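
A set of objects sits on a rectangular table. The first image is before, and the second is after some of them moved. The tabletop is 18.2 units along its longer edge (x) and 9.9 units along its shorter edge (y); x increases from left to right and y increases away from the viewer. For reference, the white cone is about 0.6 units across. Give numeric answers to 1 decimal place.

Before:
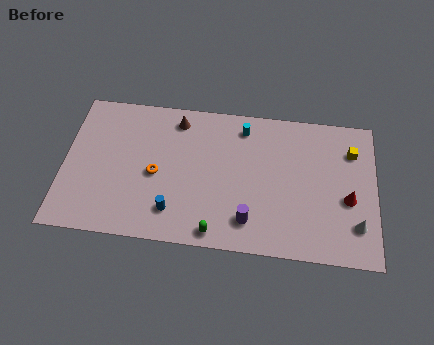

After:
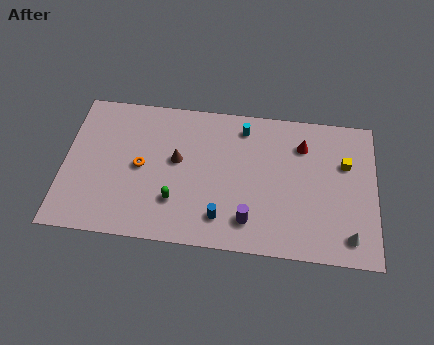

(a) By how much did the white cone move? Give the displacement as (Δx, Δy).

(-0.4, -0.8)

From the two frames, the white cone sits at roughly (17.1, 2.4) before and (16.7, 1.6) after.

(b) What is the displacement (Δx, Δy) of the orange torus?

(-0.9, 0.4)

The orange torus was at about (5.4, 4.5) and moved to about (4.5, 4.9).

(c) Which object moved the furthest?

the red cone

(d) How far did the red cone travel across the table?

4.3

The red cone was near (16.6, 4.1) before and (13.9, 7.5) after, so it travelled √(2.7² + 3.4²) ≈ 4.3 units.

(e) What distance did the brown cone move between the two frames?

2.8

From (6.5, 8.4) to (6.6, 5.6), the brown cone covered √(0.1² + 2.8²) ≈ 2.8 units.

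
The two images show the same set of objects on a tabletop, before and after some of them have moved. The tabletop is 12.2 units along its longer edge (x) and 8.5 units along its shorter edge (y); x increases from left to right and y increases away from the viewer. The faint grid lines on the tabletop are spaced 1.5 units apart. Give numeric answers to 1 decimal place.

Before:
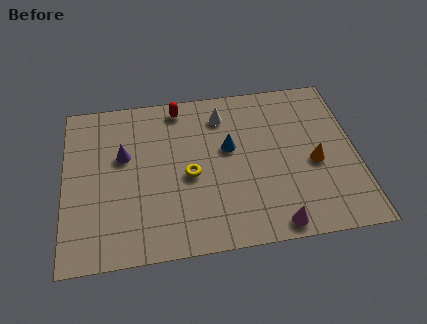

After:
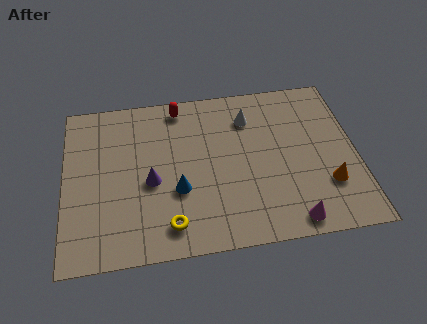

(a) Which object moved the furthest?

the blue cone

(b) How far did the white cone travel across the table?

1.1

From (6.7, 6.8) to (7.8, 6.5), the white cone covered √(1.1² + 0.3²) ≈ 1.1 units.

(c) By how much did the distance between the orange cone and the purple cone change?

-0.6

They were about 8.0 units apart before and 7.4 after — 0.6 units closer together.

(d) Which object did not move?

the red capsule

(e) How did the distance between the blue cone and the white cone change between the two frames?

+2.8

They were about 1.8 units apart before and 4.6 after — 2.8 units further apart.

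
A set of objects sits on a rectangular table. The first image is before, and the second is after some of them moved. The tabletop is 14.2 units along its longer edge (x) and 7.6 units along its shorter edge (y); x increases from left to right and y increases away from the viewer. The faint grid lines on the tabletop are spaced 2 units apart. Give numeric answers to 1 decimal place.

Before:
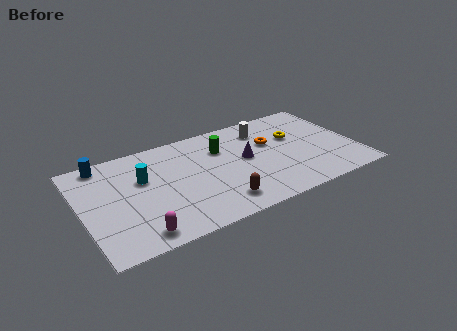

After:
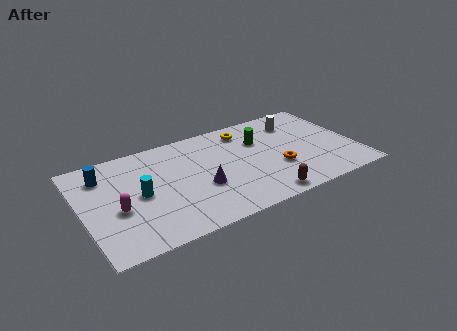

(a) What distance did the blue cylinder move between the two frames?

0.9

The blue cylinder was near (1.4, 6.8) before and (1.3, 5.9) after, so it travelled √(0.1² + 0.9²) ≈ 0.9 units.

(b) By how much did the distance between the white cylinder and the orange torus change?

+2.3

The distance was about 1.2 in the first image and 3.5 in the second, so they moved 2.3 units further apart.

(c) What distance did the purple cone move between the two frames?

2.8

The purple cone moved from about (8.5, 4.1) to (6.0, 2.9), a distance of √(2.5² + 1.2²) ≈ 2.8.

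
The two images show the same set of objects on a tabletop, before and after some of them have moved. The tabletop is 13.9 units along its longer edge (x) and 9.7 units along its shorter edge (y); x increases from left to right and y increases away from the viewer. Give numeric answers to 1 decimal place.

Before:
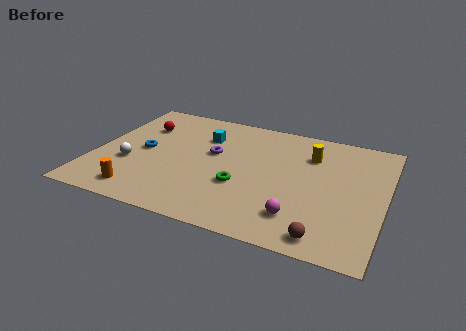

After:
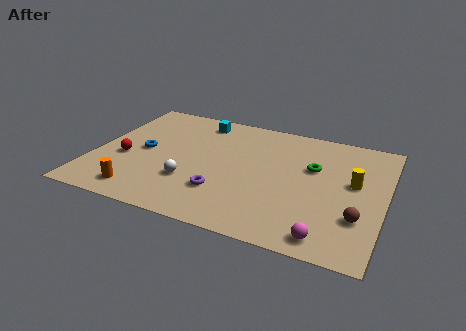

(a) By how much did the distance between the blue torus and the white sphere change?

+1.7

The distance was about 1.4 in the first image and 3.1 in the second, so they moved 1.7 units further apart.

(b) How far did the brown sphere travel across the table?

2.3

From (11.4, 1.1) to (12.8, 2.9), the brown sphere covered √(1.4² + 1.8²) ≈ 2.3 units.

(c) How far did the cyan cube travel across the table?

1.4

The cyan cube was near (5.0, 7.0) before and (4.6, 8.3) after, so it travelled √(0.4² + 1.3²) ≈ 1.4 units.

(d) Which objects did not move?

the blue torus and the orange cylinder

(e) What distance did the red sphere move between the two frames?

3.0

The red sphere was near (1.9, 6.9) before and (1.5, 3.9) after, so it travelled √(0.4² + 3.0²) ≈ 3.0 units.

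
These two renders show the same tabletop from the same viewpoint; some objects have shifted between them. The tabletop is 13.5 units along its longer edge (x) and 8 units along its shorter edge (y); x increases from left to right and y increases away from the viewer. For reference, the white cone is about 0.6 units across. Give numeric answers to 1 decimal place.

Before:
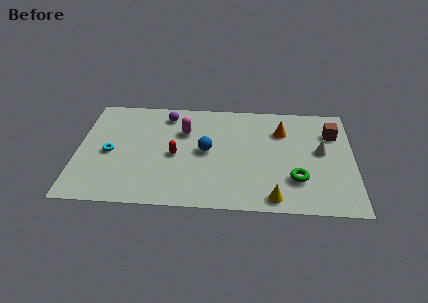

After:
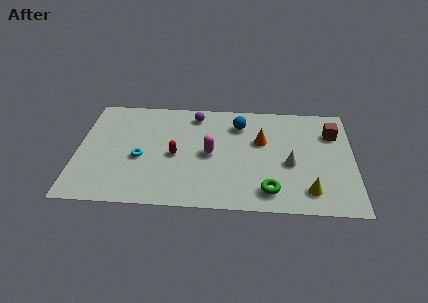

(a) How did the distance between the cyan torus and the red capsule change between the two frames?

-1.5

The distance was about 3.2 in the first image and 1.7 in the second, so they moved 1.5 units closer together.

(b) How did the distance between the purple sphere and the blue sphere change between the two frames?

-1.0

They were about 3.3 units apart before and 2.3 after — 1.0 units closer together.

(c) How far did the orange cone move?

1.3

The orange cone moved from about (10.0, 5.8) to (9.0, 5.0), a distance of √(1.0² + 0.8²) ≈ 1.3.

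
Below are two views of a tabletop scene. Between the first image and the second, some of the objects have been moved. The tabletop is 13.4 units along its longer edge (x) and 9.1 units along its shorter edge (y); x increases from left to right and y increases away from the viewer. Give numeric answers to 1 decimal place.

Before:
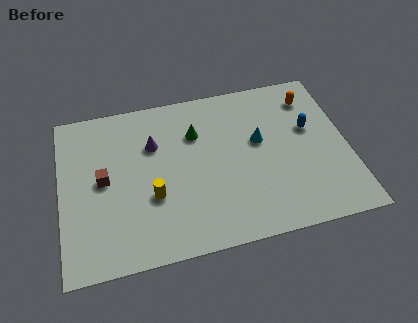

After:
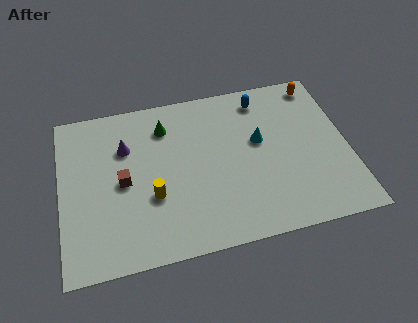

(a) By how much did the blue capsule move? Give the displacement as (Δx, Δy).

(-2.1, 2.2)

The blue capsule started near (11.7, 5.5) and ended near (9.6, 7.7).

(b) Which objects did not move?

the cyan cone and the yellow cylinder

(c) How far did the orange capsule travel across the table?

0.8

The orange capsule moved from about (11.9, 7.3) to (12.3, 8.0), a distance of √(0.4² + 0.7²) ≈ 0.8.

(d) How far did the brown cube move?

0.9

The brown cube moved from about (2.0, 4.7) to (2.9, 4.4), a distance of √(0.9² + 0.3²) ≈ 0.9.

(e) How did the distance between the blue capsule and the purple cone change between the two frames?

-0.7

They were about 7.3 units apart before and 6.6 after — 0.7 units closer together.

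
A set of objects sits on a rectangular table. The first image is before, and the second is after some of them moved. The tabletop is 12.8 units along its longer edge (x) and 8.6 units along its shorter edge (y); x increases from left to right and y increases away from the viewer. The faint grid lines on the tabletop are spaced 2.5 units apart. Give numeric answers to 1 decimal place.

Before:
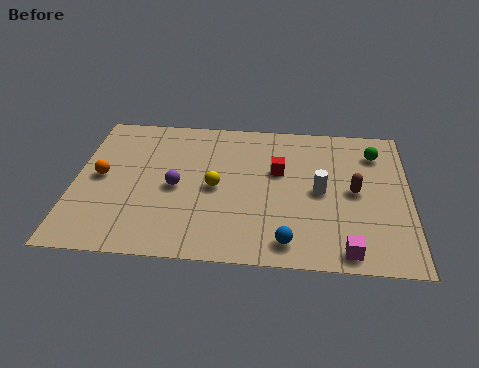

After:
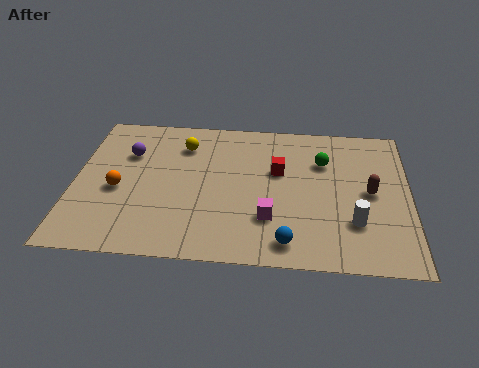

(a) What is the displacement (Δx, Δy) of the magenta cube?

(-2.9, 1.6)

From the two frames, the magenta cube sits at roughly (10.4, 0.9) before and (7.5, 2.5) after.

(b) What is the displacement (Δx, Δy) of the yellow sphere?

(-1.3, 2.5)

The yellow sphere was at about (5.4, 4.1) and moved to about (4.1, 6.6).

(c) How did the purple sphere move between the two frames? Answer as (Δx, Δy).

(-1.9, 1.9)

From the two frames, the purple sphere sits at roughly (3.9, 4.0) before and (2.0, 5.9) after.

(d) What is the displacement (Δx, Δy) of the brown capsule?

(0.6, 0.0)

From the two frames, the brown capsule sits at roughly (10.7, 4.3) before and (11.3, 4.3) after.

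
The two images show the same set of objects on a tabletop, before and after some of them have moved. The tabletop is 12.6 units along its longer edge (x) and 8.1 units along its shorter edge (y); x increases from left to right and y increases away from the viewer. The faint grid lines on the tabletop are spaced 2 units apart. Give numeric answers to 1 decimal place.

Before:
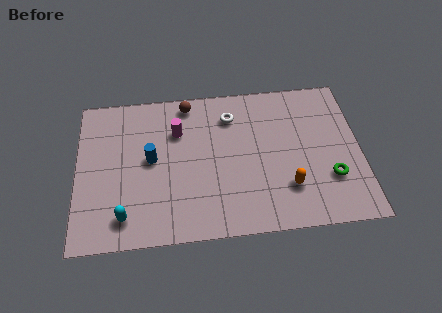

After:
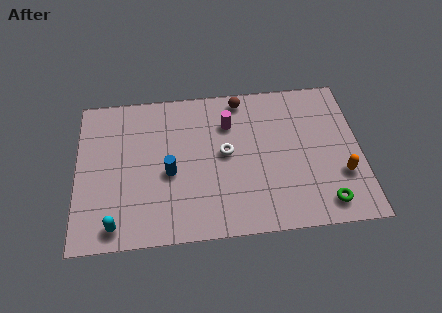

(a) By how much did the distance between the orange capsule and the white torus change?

+0.6

They were about 4.8 units apart before and 5.4 after — 0.6 units further apart.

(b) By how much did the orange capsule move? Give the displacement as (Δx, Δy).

(2.4, 0.4)

The orange capsule was at about (9.3, 2.2) and moved to about (11.7, 2.6).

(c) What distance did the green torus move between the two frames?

1.3

From (11.2, 2.5) to (10.9, 1.2), the green torus covered √(0.3² + 1.3²) ≈ 1.3 units.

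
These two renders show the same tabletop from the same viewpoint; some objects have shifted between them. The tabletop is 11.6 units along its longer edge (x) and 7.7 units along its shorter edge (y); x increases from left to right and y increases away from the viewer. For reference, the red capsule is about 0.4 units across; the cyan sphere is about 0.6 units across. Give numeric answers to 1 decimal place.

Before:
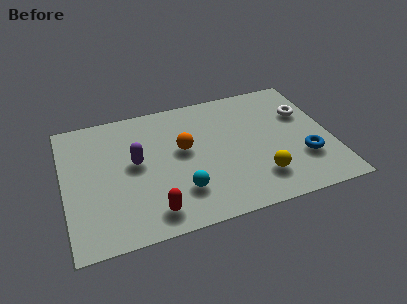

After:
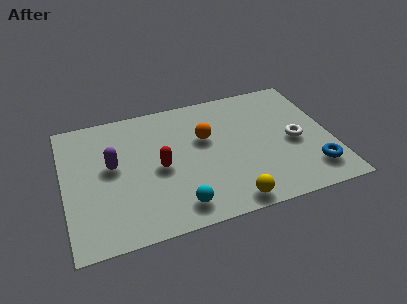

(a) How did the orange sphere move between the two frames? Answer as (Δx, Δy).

(1.0, 0.4)

From the two frames, the orange sphere sits at roughly (5.2, 4.4) before and (6.2, 4.8) after.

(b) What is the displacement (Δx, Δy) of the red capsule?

(0.5, 2.4)

From the two frames, the red capsule sits at roughly (3.6, 1.2) before and (4.1, 3.6) after.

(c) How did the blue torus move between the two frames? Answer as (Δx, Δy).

(0.3, -0.8)

The blue torus was at about (10.3, 2.4) and moved to about (10.6, 1.6).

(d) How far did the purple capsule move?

1.0

The purple capsule moved from about (3.1, 4.2) to (2.1, 4.3), a distance of √(1.0² + 0.1²) ≈ 1.0.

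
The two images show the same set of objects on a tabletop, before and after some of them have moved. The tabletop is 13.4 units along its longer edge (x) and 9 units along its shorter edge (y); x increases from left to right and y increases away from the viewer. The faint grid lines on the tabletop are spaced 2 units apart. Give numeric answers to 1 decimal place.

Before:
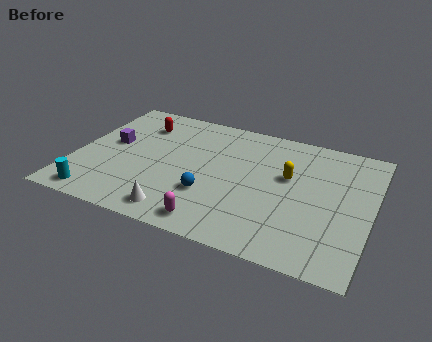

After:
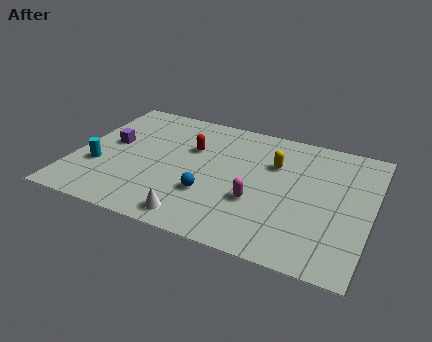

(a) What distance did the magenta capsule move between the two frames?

2.7

From (6.7, 1.1) to (8.4, 3.2), the magenta capsule covered √(1.7² + 2.1²) ≈ 2.7 units.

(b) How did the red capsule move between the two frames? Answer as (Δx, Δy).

(2.5, -1.0)

The red capsule started near (2.6, 6.9) and ended near (5.1, 5.9).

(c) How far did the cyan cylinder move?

2.1

The cyan cylinder moved from about (1.4, 1.0) to (1.2, 3.1), a distance of √(0.2² + 2.1²) ≈ 2.1.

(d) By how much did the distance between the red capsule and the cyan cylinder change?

-1.2

They were about 6.0 units apart before and 4.8 after — 1.2 units closer together.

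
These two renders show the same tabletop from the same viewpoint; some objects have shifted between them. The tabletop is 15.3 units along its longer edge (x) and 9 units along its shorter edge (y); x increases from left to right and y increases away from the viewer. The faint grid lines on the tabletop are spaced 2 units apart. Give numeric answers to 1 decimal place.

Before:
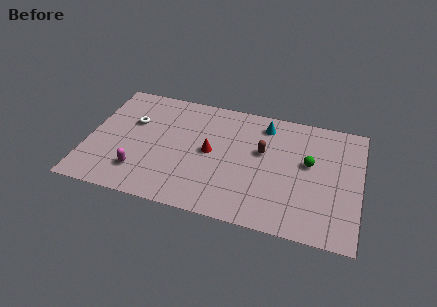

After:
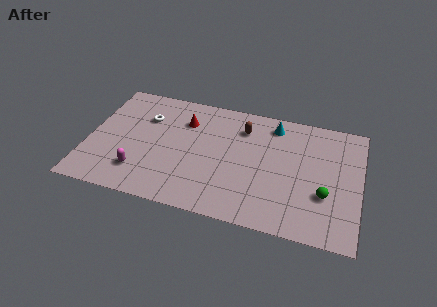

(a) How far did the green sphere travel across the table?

2.3

The green sphere was near (12.4, 5.2) before and (13.4, 3.1) after, so it travelled √(1.0² + 2.1²) ≈ 2.3 units.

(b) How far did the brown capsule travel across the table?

1.9

The brown capsule moved from about (9.8, 5.4) to (8.6, 6.9), a distance of √(1.2² + 1.5²) ≈ 1.9.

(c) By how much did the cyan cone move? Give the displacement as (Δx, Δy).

(0.5, 0.1)

The cyan cone started near (9.8, 7.5) and ended near (10.3, 7.6).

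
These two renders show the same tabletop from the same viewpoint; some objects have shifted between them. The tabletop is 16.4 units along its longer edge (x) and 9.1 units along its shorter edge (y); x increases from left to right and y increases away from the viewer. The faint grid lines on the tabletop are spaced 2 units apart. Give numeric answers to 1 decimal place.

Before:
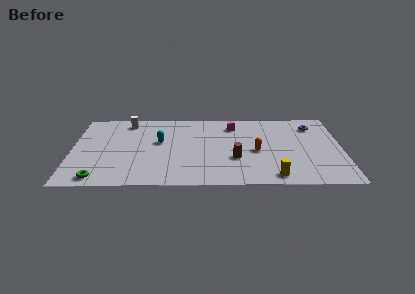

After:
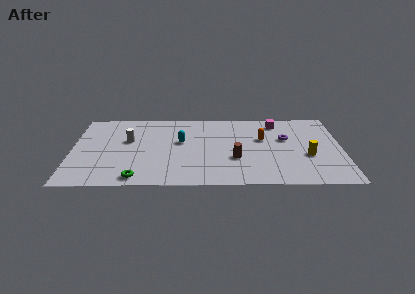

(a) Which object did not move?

the brown cylinder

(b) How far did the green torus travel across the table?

2.3

The green torus was near (1.7, 1.0) before and (4.0, 1.0) after, so it travelled √(2.3² + 0.0²) ≈ 2.3 units.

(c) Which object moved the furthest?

the yellow cylinder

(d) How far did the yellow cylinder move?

3.2

From (12.2, 1.1) to (14.3, 3.5), the yellow cylinder covered √(2.1² + 2.4²) ≈ 3.2 units.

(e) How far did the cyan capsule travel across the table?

1.3

The cyan capsule moved from about (5.3, 5.3) to (6.6, 5.3), a distance of √(1.3² + 0.0²) ≈ 1.3.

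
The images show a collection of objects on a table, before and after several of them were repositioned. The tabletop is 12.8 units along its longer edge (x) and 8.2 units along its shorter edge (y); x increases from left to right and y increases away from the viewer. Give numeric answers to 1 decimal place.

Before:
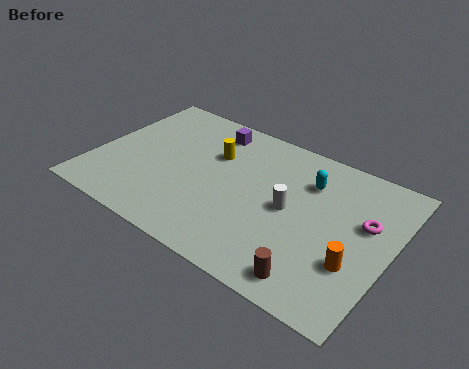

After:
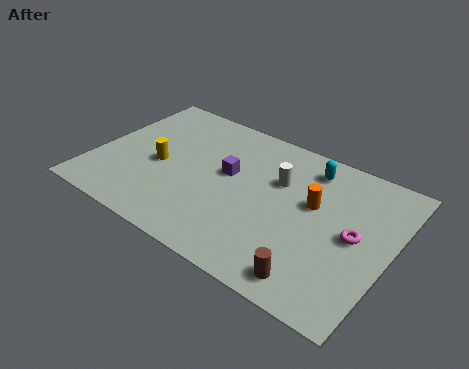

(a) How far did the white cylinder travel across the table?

1.5

The white cylinder was near (8.5, 4.1) before and (7.8, 5.4) after, so it travelled √(0.7² + 1.3²) ≈ 1.5 units.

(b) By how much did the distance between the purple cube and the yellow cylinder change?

+1.6

They were about 1.5 units apart before and 3.1 after — 1.6 units further apart.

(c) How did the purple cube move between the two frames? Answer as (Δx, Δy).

(1.2, -2.2)

The purple cube started near (4.5, 6.9) and ended near (5.7, 4.7).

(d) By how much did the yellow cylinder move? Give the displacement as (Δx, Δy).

(-2.1, -1.8)

From the two frames, the yellow cylinder sits at roughly (4.9, 5.5) before and (2.8, 3.7) after.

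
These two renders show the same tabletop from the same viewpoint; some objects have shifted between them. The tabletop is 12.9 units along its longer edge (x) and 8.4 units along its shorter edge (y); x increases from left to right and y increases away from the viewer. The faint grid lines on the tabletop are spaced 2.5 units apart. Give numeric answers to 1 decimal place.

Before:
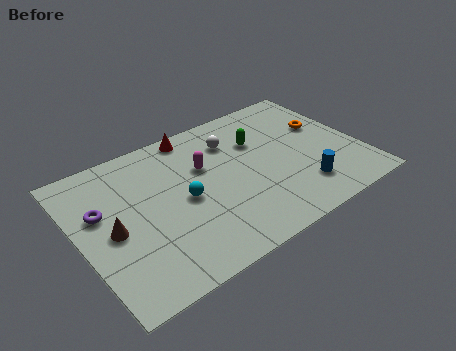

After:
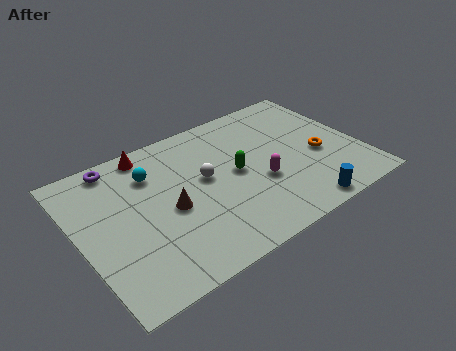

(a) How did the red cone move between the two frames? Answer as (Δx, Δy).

(-2.1, -0.1)

From the two frames, the red cone sits at roughly (5.8, 7.6) before and (3.7, 7.5) after.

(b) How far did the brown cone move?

2.6

The brown cone was near (1.4, 3.9) before and (4.0, 3.8) after, so it travelled √(2.6² + 0.1²) ≈ 2.6 units.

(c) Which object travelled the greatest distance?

the magenta capsule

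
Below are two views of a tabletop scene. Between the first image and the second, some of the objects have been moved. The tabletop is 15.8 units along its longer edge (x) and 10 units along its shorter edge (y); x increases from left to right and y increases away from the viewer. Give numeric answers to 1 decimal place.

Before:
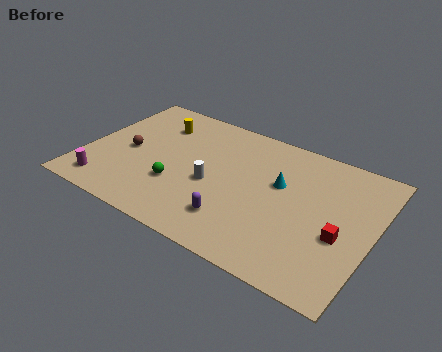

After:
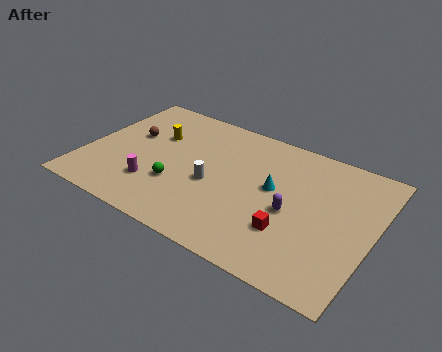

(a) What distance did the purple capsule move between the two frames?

3.5

The purple capsule moved from about (8.7, 2.3) to (11.5, 4.4), a distance of √(2.8² + 2.1²) ≈ 3.5.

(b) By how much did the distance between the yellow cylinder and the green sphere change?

-0.9

They were about 4.7 units apart before and 3.8 after — 0.9 units closer together.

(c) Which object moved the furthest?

the purple capsule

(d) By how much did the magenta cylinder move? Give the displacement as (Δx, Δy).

(2.5, 1.2)

The magenta cylinder started near (1.6, 1.5) and ended near (4.1, 2.7).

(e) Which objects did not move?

the green sphere and the white cylinder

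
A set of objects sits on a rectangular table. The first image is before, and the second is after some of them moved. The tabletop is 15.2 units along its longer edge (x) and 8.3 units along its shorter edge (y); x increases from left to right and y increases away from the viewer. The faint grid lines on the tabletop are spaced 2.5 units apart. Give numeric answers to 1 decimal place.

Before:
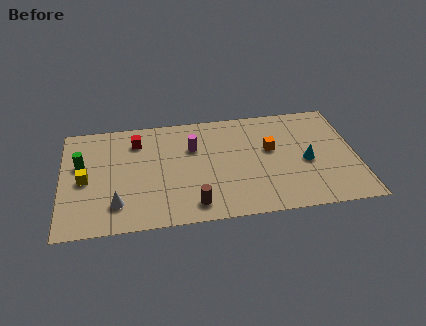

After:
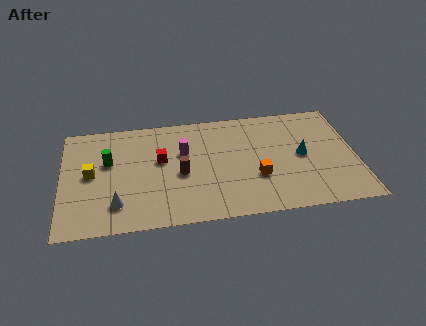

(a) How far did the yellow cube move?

0.5

The yellow cube was near (1.2, 3.9) before and (1.5, 4.3) after, so it travelled √(0.3² + 0.4²) ≈ 0.5 units.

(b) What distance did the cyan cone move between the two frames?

0.5

From (12.6, 3.7) to (12.4, 4.2), the cyan cone covered √(0.2² + 0.5²) ≈ 0.5 units.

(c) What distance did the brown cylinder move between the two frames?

2.5

The brown cylinder was near (6.7, 1.3) before and (6.1, 3.7) after, so it travelled √(0.6² + 2.4²) ≈ 2.5 units.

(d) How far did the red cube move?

2.0

From (3.9, 6.5) to (5.1, 4.9), the red cube covered √(1.2² + 1.6²) ≈ 2.0 units.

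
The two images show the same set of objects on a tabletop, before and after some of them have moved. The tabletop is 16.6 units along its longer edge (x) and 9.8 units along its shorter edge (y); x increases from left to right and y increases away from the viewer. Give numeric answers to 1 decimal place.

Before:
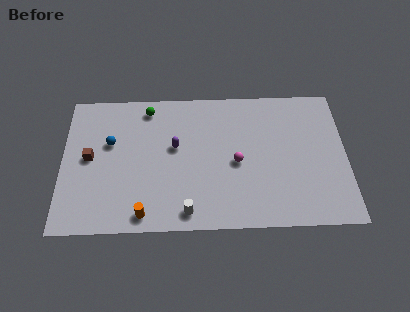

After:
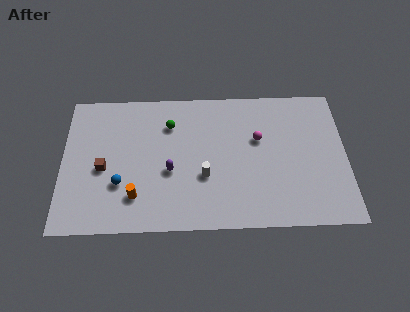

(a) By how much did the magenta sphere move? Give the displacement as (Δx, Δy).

(1.3, 1.6)

The magenta sphere was at about (10.2, 4.5) and moved to about (11.5, 6.1).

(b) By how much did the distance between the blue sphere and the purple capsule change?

-0.8

The distance was about 3.8 in the first image and 3.0 in the second, so they moved 0.8 units closer together.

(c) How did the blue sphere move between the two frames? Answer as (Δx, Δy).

(0.6, -2.9)

The blue sphere was at about (2.8, 6.1) and moved to about (3.4, 3.2).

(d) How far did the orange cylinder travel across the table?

1.3

The orange cylinder was near (4.8, 1.1) before and (4.3, 2.3) after, so it travelled √(0.5² + 1.2²) ≈ 1.3 units.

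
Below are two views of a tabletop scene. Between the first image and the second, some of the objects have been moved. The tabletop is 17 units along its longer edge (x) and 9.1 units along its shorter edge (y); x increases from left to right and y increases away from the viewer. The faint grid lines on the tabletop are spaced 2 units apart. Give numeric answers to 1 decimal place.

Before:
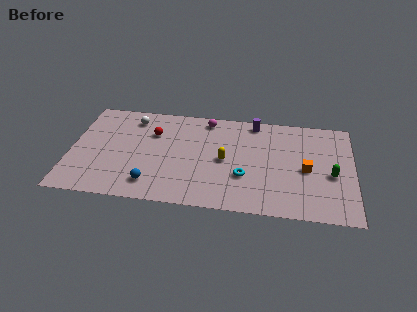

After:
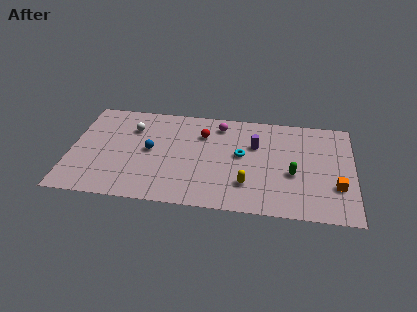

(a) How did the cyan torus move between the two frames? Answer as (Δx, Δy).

(-0.2, 1.9)

From the two frames, the cyan torus sits at roughly (10.5, 3.1) before and (10.3, 5.0) after.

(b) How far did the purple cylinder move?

2.1

The purple cylinder was near (11.0, 8.1) before and (11.1, 6.0) after, so it travelled √(0.1² + 2.1²) ≈ 2.1 units.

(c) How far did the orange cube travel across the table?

2.2

The orange cube was near (14.2, 4.2) before and (16.0, 2.9) after, so it travelled √(1.8² + 1.3²) ≈ 2.2 units.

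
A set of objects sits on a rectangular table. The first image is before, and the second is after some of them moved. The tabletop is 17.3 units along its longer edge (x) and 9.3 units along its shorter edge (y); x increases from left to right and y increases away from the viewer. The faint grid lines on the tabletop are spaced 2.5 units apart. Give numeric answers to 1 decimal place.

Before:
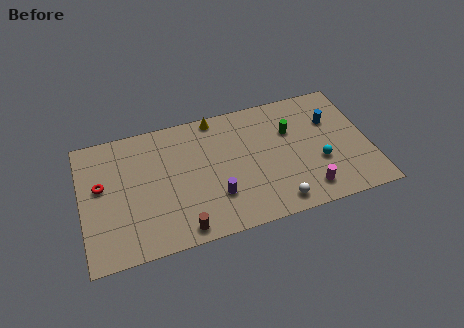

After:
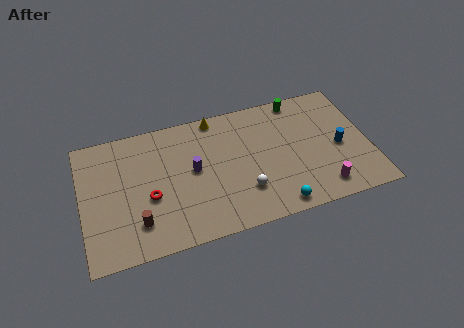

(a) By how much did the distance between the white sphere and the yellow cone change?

-1.9

Before: roughly 7.9 units apart; after: 6.0. That's 1.9 units closer together.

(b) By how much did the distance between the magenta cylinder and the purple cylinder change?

+2.8

Before: roughly 5.5 units apart; after: 8.3. That's 2.8 units further apart.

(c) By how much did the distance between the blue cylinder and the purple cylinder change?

+0.7

Before: roughly 8.1 units apart; after: 8.8. That's 0.7 units further apart.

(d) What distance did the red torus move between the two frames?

3.2

The red torus was near (1.2, 5.4) before and (4.0, 3.8) after, so it travelled √(2.8² + 1.6²) ≈ 3.2 units.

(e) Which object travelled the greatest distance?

the cyan sphere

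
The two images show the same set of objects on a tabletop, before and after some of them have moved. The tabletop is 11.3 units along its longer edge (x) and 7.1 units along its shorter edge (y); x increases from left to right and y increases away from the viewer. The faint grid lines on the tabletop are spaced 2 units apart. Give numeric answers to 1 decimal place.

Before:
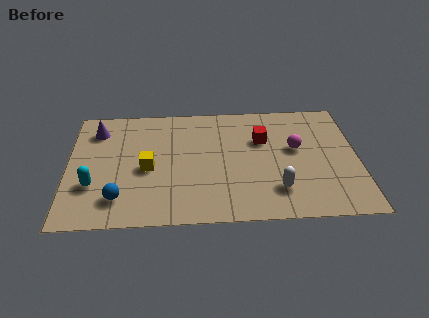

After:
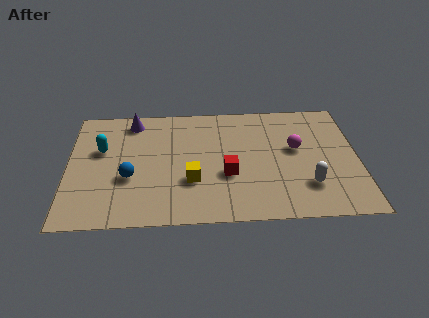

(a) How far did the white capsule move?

1.2

The white capsule was near (8.1, 1.7) before and (9.3, 1.9) after, so it travelled √(1.2² + 0.2²) ≈ 1.2 units.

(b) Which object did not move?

the magenta sphere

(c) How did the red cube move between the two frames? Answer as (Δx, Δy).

(-1.4, -2.0)

The red cube started near (7.6, 4.7) and ended near (6.2, 2.7).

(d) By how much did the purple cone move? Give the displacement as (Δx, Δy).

(1.4, 0.5)

The purple cone was at about (1.1, 5.6) and moved to about (2.5, 6.1).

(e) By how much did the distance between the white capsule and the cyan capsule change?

+1.3

They were about 7.1 units apart before and 8.4 after — 1.3 units further apart.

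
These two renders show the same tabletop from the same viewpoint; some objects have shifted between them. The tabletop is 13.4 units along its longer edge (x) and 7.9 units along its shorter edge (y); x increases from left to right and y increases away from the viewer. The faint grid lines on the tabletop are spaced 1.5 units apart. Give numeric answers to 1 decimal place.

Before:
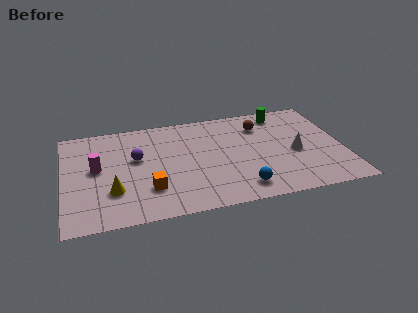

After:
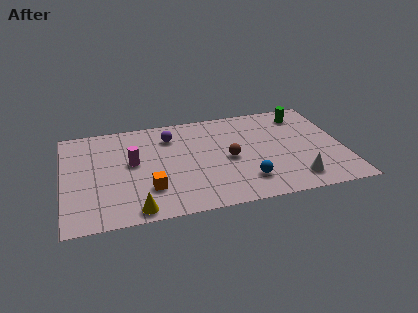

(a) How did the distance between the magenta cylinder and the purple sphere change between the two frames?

+0.6

The distance was about 1.9 in the first image and 2.5 in the second, so they moved 0.6 units further apart.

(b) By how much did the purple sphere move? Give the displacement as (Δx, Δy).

(1.7, 1.4)

The purple sphere started near (3.5, 4.7) and ended near (5.2, 6.1).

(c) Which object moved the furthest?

the brown sphere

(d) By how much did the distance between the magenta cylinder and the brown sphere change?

-3.5

The distance was about 8.2 in the first image and 4.7 in the second, so they moved 3.5 units closer together.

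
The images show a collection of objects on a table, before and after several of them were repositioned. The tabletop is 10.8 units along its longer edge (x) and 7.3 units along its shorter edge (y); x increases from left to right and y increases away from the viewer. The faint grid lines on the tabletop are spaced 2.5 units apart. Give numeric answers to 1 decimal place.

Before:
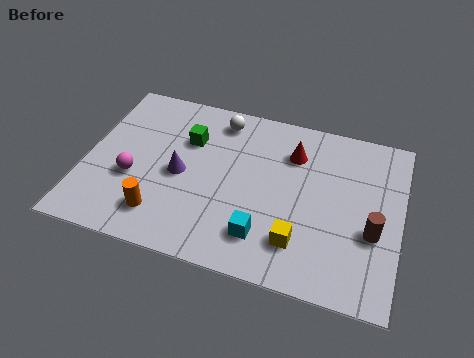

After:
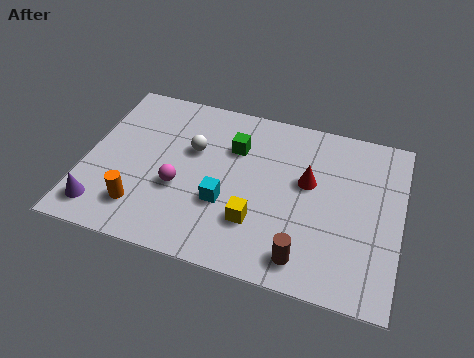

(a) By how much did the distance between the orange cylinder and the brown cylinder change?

-1.6

They were about 7.2 units apart before and 5.6 after — 1.6 units closer together.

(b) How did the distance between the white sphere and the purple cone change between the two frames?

+1.4

The distance was about 3.0 in the first image and 4.4 in the second, so they moved 1.4 units further apart.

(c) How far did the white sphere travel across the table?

1.8

From (4.4, 6.2) to (3.6, 4.6), the white sphere covered √(0.8² + 1.6²) ≈ 1.8 units.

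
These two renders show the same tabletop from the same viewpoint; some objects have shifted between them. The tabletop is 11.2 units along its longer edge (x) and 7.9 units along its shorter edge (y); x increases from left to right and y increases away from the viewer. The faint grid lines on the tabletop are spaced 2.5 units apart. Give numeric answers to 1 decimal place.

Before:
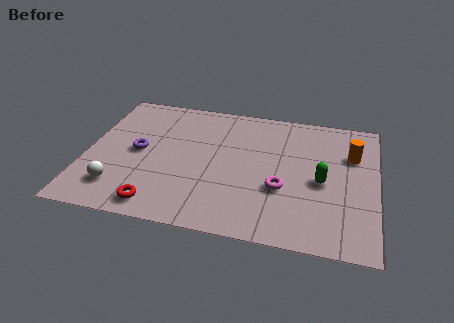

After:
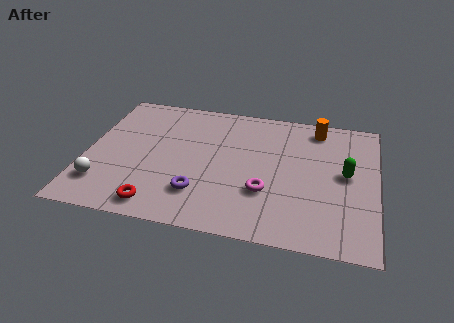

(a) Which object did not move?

the red torus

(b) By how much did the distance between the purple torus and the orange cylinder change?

-1.9

Before: roughly 8.3 units apart; after: 6.4. That's 1.9 units closer together.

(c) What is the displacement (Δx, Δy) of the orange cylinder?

(-1.4, 1.4)

From the two frames, the orange cylinder sits at roughly (10.2, 5.4) before and (8.8, 6.8) after.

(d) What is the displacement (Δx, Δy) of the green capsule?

(0.9, 0.6)

From the two frames, the green capsule sits at roughly (9.1, 3.6) before and (10.0, 4.2) after.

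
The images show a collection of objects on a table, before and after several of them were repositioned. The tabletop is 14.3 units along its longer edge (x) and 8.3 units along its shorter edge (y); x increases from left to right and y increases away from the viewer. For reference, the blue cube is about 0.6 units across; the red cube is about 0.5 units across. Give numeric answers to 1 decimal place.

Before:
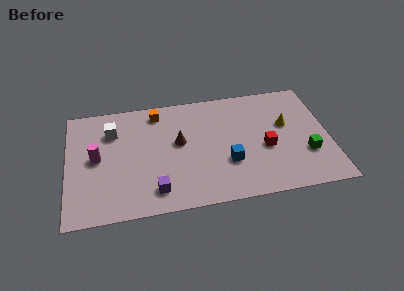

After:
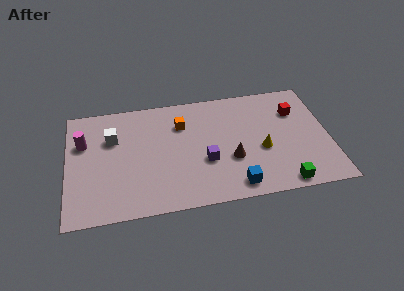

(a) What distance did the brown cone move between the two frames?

3.3

The brown cone was near (6.1, 4.7) before and (8.9, 3.0) after, so it travelled √(2.8² + 1.7²) ≈ 3.3 units.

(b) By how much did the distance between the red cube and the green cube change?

+2.9

They were about 2.3 units apart before and 5.2 after — 2.9 units further apart.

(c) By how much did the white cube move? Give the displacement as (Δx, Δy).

(0.0, -0.5)

From the two frames, the white cube sits at roughly (2.5, 6.1) before and (2.5, 5.6) after.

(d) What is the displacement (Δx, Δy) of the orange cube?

(1.3, -1.1)

The orange cube was at about (5.0, 7.1) and moved to about (6.3, 6.0).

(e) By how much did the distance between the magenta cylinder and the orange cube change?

+1.0

The distance was about 4.4 in the first image and 5.4 in the second, so they moved 1.0 units further apart.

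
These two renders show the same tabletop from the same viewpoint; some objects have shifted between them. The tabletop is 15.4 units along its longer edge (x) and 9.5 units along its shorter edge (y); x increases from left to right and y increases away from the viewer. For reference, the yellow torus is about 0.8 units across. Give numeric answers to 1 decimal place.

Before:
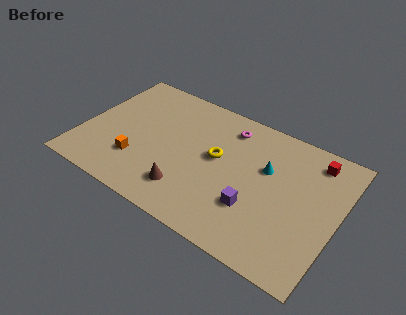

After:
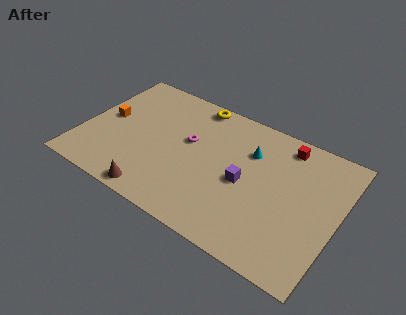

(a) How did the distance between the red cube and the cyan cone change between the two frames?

-0.9

They were about 3.3 units apart before and 2.4 after — 0.9 units closer together.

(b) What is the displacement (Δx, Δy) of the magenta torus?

(-2.1, -2.2)

The magenta torus started near (8.4, 7.8) and ended near (6.3, 5.6).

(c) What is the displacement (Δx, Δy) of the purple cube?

(-0.8, 1.4)

The purple cube was at about (10.7, 3.0) and moved to about (9.9, 4.4).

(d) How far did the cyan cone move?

1.3

From (11.0, 6.0) to (9.9, 6.7), the cyan cone covered √(1.1² + 0.7²) ≈ 1.3 units.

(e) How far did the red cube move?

1.8

From (13.6, 8.0) to (11.8, 8.2), the red cube covered √(1.8² + 0.2²) ≈ 1.8 units.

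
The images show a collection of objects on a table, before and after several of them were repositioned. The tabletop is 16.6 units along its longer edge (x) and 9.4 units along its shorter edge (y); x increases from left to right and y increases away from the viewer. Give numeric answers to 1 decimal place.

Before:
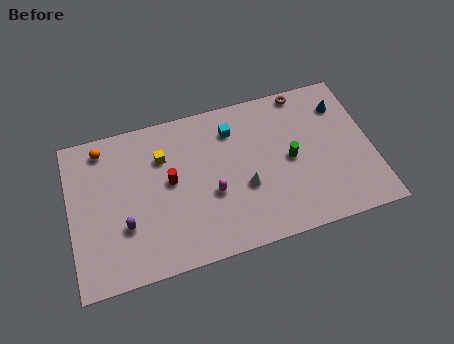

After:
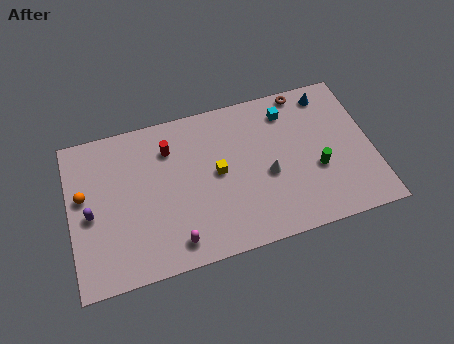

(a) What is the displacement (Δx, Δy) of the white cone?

(1.3, 0.4)

The white cone started near (9.5, 3.6) and ended near (10.8, 4.0).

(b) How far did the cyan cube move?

3.1

From (9.1, 7.3) to (12.2, 7.6), the cyan cube covered √(3.1² + 0.3²) ≈ 3.1 units.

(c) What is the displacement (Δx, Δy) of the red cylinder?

(0.1, 2.0)

From the two frames, the red cylinder sits at roughly (5.5, 5.1) before and (5.6, 7.1) after.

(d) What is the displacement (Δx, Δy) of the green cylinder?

(1.4, -1.0)

The green cylinder was at about (12.1, 4.6) and moved to about (13.5, 3.6).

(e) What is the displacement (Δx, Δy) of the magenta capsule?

(-2.2, -2.3)

The magenta capsule was at about (7.7, 3.7) and moved to about (5.5, 1.4).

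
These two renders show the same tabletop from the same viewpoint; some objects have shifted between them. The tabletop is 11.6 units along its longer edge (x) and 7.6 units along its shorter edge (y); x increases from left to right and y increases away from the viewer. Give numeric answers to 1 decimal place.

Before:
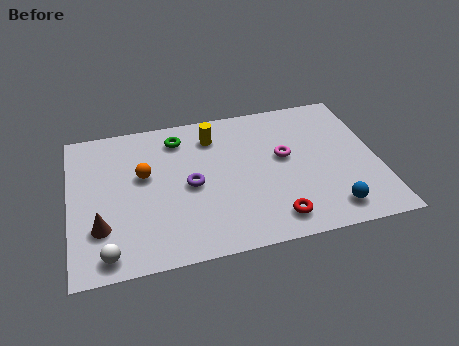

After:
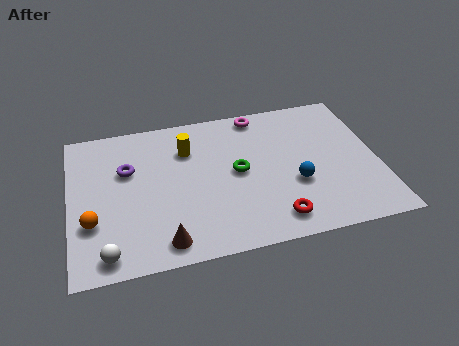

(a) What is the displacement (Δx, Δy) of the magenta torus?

(-0.8, 2.5)

The magenta torus was at about (8.1, 4.3) and moved to about (7.3, 6.8).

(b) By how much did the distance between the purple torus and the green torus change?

+1.6

Before: roughly 2.6 units apart; after: 4.2. That's 1.6 units further apart.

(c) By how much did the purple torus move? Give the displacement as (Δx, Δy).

(-2.3, 1.3)

The purple torus started near (4.5, 3.6) and ended near (2.2, 4.9).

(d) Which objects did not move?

the red torus and the white sphere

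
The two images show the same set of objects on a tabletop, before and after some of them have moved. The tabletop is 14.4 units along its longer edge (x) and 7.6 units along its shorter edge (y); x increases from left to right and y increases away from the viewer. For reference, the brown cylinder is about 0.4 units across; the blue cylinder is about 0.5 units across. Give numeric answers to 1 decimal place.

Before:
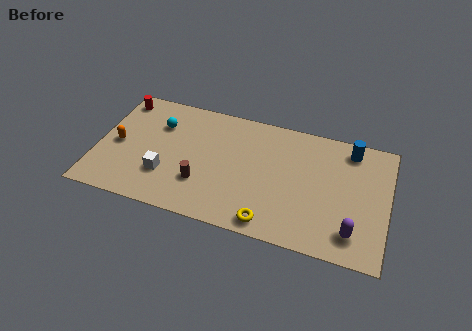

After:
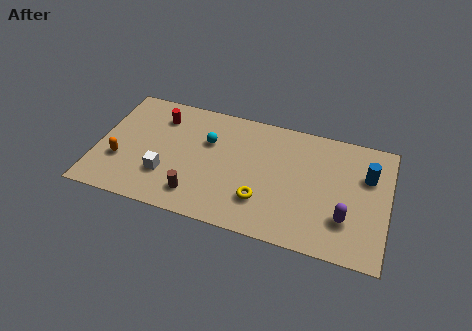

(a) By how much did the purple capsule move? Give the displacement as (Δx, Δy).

(-0.4, 0.7)

From the two frames, the purple capsule sits at roughly (12.8, 1.5) before and (12.4, 2.2) after.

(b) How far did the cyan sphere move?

2.5

From (2.9, 5.4) to (5.4, 5.0), the cyan sphere covered √(2.5² + 0.4²) ≈ 2.5 units.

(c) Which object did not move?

the white cube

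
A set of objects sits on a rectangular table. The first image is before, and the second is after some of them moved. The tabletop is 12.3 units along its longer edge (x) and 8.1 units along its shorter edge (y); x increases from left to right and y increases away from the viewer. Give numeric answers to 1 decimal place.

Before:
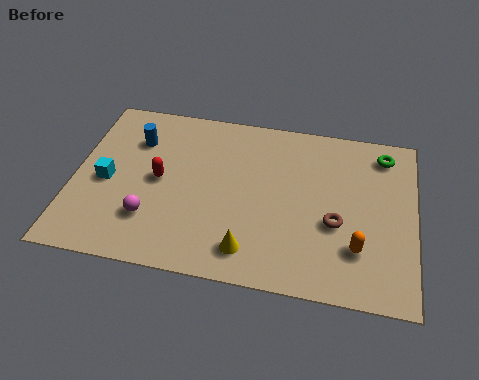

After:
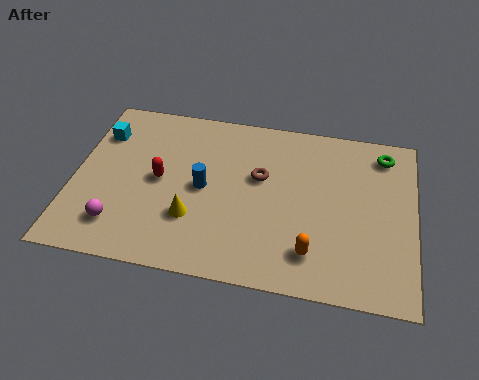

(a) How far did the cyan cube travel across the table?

2.3

From (1.2, 3.7) to (0.8, 6.0), the cyan cube covered √(0.4² + 2.3²) ≈ 2.3 units.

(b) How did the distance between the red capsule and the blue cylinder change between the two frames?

-0.5

The distance was about 2.1 in the first image and 1.6 in the second, so they moved 0.5 units closer together.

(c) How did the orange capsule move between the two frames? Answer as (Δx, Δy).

(-1.6, -0.5)

The orange capsule was at about (10.3, 2.2) and moved to about (8.7, 1.7).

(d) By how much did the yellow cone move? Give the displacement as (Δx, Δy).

(-2.1, 1.1)

From the two frames, the yellow cone sits at roughly (6.5, 1.4) before and (4.4, 2.5) after.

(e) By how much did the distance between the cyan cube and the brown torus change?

-2.3

Before: roughly 8.3 units apart; after: 6.0. That's 2.3 units closer together.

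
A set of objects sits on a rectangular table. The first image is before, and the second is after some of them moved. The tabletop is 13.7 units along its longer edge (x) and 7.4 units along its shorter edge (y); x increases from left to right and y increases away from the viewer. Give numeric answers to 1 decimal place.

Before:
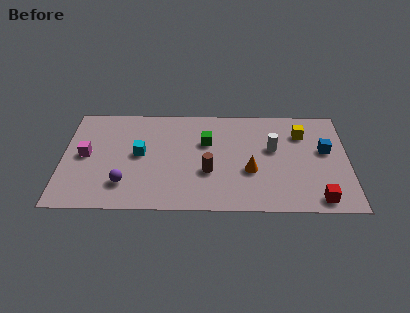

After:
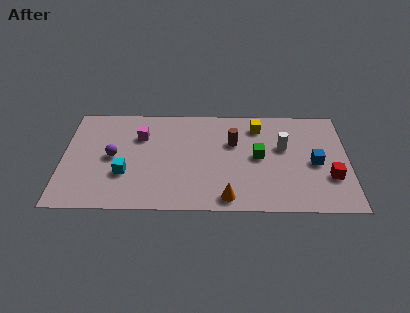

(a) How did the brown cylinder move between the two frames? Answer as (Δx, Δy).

(1.2, 2.1)

The brown cylinder was at about (7.0, 2.7) and moved to about (8.2, 4.8).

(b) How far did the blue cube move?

1.0

The blue cube was near (12.6, 4.3) before and (12.1, 3.4) after, so it travelled √(0.5² + 0.9²) ≈ 1.0 units.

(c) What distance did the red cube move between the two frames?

1.6

From (12.2, 0.9) to (12.8, 2.4), the red cube covered √(0.6² + 1.5²) ≈ 1.6 units.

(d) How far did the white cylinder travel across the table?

0.5

The white cylinder moved from about (10.1, 4.4) to (10.6, 4.5), a distance of √(0.5² + 0.1²) ≈ 0.5.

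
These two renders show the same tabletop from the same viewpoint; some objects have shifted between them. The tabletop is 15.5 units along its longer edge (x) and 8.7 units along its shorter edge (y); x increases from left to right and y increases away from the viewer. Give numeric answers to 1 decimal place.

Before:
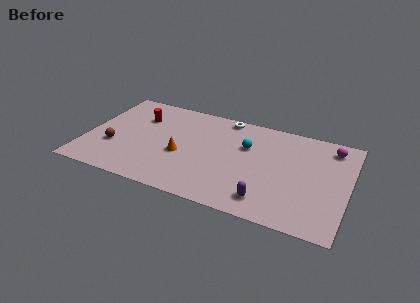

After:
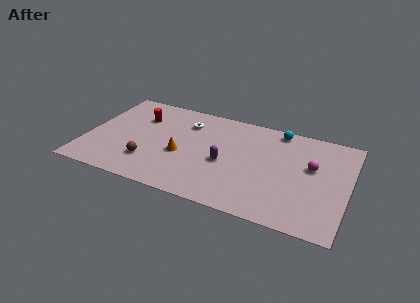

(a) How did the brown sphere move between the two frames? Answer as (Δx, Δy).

(2.2, -0.7)

From the two frames, the brown sphere sits at roughly (1.7, 3.0) before and (3.9, 2.3) after.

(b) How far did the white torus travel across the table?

2.6

The white torus was near (7.9, 7.9) before and (5.7, 6.6) after, so it travelled √(2.2² + 1.3²) ≈ 2.6 units.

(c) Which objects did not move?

the orange cone and the red cylinder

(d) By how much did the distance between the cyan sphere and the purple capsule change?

+0.4

The distance was about 4.5 in the first image and 4.9 in the second, so they moved 0.4 units further apart.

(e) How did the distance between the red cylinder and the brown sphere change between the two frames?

+0.6

Before: roughly 3.4 units apart; after: 4.0. That's 0.6 units further apart.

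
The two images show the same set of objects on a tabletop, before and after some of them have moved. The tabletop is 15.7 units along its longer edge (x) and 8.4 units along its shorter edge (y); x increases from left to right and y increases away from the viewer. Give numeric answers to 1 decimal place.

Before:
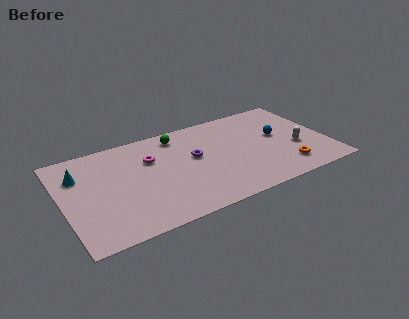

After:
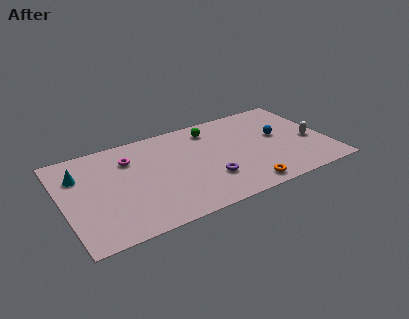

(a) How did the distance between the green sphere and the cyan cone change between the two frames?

+2.0

They were about 6.1 units apart before and 8.1 after — 2.0 units further apart.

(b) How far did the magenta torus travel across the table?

1.3

The magenta torus moved from about (5.3, 5.7) to (4.1, 6.2), a distance of √(1.2² + 0.5²) ≈ 1.3.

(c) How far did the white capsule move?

0.9

The white capsule was near (13.8, 3.2) before and (14.7, 3.5) after, so it travelled √(0.9² + 0.3²) ≈ 0.9 units.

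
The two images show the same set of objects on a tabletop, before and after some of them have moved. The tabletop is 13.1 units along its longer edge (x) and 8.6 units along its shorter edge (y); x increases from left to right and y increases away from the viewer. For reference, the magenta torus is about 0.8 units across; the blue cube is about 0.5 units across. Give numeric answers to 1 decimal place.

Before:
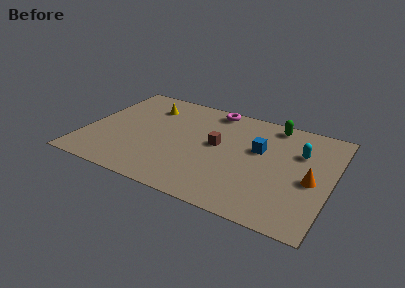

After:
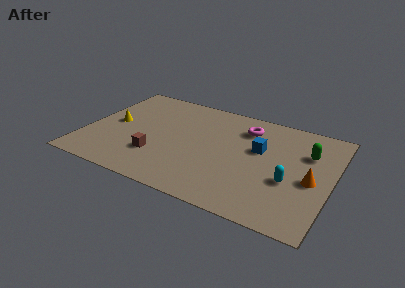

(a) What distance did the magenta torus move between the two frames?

2.1

The magenta torus moved from about (6.4, 7.7) to (8.3, 6.7), a distance of √(1.9² + 1.0²) ≈ 2.1.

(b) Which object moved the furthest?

the brown cube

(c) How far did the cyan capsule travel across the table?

2.5

From (11.3, 5.8) to (11.0, 3.3), the cyan capsule covered √(0.3² + 2.5²) ≈ 2.5 units.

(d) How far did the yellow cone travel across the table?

2.7

The yellow cone was near (3.0, 6.6) before and (1.4, 4.4) after, so it travelled √(1.6² + 2.2²) ≈ 2.7 units.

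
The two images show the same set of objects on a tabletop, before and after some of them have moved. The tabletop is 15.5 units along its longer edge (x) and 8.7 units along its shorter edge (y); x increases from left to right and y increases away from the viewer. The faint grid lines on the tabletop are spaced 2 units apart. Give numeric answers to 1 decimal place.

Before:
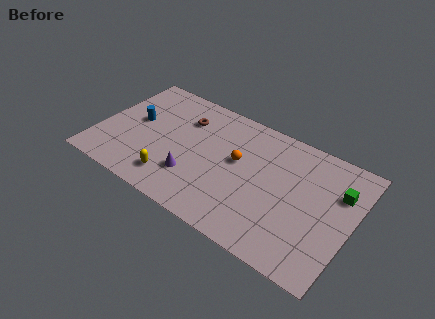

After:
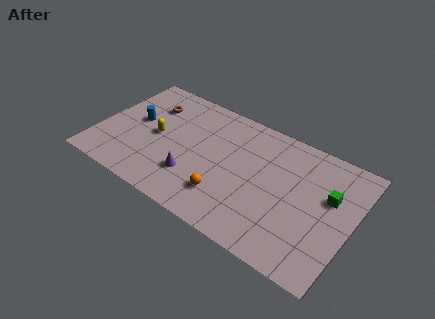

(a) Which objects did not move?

the blue cylinder and the purple cone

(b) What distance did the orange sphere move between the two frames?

2.8

From (8.5, 5.0) to (8.2, 2.2), the orange sphere covered √(0.3² + 2.8²) ≈ 2.8 units.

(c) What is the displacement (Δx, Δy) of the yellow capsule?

(-1.5, 2.6)

The yellow capsule was at about (5.0, 1.7) and moved to about (3.5, 4.3).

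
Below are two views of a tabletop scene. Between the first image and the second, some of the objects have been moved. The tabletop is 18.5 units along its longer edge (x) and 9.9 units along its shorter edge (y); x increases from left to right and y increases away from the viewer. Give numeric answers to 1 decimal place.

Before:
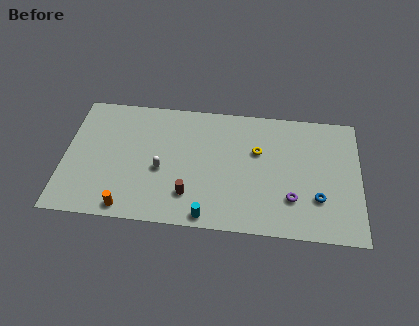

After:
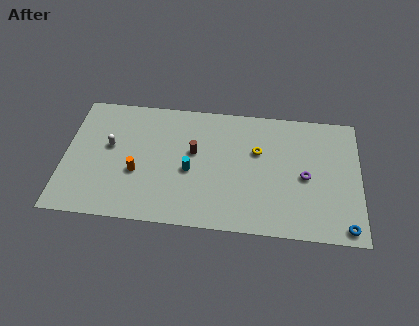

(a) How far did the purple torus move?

2.0

The purple torus was near (14.3, 2.8) before and (15.1, 4.6) after, so it travelled √(0.8² + 1.8²) ≈ 2.0 units.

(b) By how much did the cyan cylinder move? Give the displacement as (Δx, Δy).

(-1.2, 3.4)

From the two frames, the cyan cylinder sits at roughly (9.1, 0.9) before and (7.9, 4.3) after.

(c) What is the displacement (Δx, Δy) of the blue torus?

(1.7, -2.0)

The blue torus was at about (15.9, 3.0) and moved to about (17.6, 1.0).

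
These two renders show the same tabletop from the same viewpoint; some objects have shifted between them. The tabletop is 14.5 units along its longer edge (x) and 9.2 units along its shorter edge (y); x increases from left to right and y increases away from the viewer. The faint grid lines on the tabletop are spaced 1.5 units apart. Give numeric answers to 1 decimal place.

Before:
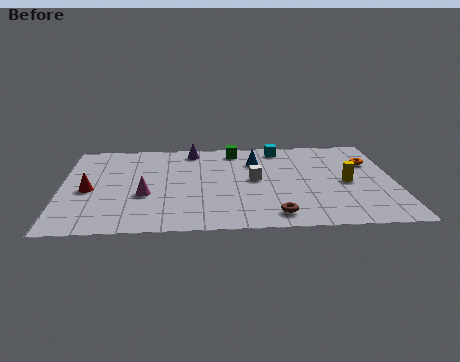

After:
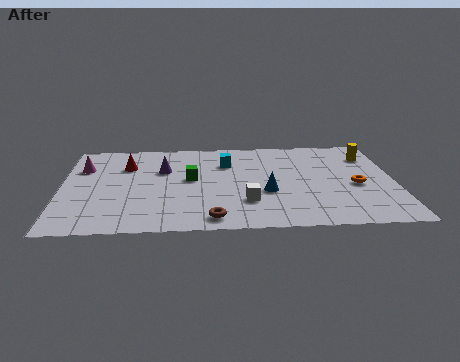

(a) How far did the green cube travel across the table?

3.5

From (7.6, 7.9) to (5.6, 5.0), the green cube covered √(2.0² + 2.9²) ≈ 3.5 units.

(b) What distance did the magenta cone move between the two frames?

4.0

The magenta cone moved from about (3.6, 3.5) to (0.9, 6.4), a distance of √(2.7² + 2.9²) ≈ 4.0.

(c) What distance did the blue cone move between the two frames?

3.2

From (8.5, 6.7) to (8.9, 3.5), the blue cone covered √(0.4² + 3.2²) ≈ 3.2 units.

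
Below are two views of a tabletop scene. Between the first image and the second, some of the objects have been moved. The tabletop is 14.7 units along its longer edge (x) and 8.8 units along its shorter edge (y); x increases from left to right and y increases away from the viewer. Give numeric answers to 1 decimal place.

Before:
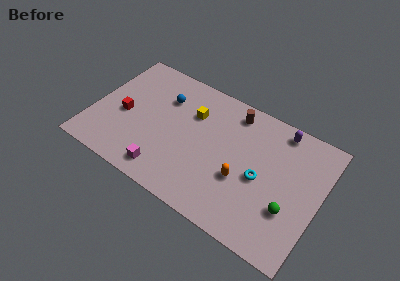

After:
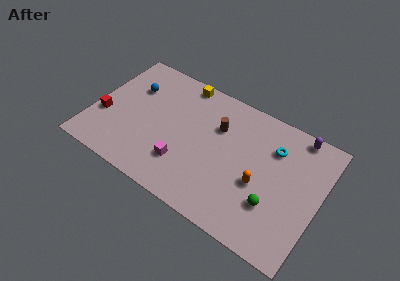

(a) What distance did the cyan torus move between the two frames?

2.5

The cyan torus was near (11.0, 4.0) before and (11.5, 6.4) after, so it travelled √(0.5² + 2.4²) ≈ 2.5 units.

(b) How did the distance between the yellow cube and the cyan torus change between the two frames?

+1.3

The distance was about 5.2 in the first image and 6.5 in the second, so they moved 1.3 units further apart.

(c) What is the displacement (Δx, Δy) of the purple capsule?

(1.1, 0.2)

The purple capsule started near (11.7, 7.8) and ended near (12.8, 8.0).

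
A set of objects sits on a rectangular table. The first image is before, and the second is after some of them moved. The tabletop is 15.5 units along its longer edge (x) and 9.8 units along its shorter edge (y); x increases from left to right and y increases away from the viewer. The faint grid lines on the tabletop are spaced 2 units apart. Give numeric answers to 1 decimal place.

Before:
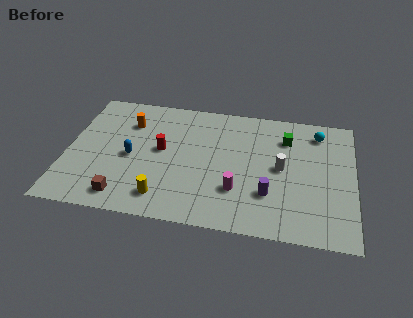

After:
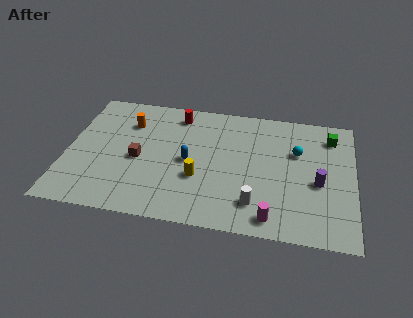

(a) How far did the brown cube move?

3.1

The brown cube moved from about (3.3, 1.4) to (3.9, 4.4), a distance of √(0.6² + 3.0²) ≈ 3.1.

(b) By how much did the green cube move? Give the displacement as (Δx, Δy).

(2.4, 0.5)

From the two frames, the green cube sits at roughly (11.8, 7.4) before and (14.2, 7.9) after.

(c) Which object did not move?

the orange cylinder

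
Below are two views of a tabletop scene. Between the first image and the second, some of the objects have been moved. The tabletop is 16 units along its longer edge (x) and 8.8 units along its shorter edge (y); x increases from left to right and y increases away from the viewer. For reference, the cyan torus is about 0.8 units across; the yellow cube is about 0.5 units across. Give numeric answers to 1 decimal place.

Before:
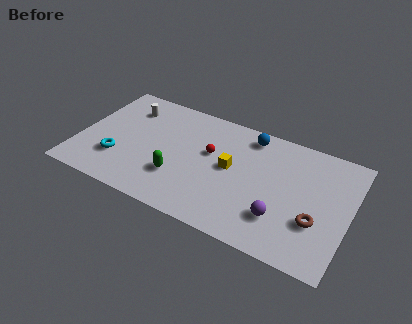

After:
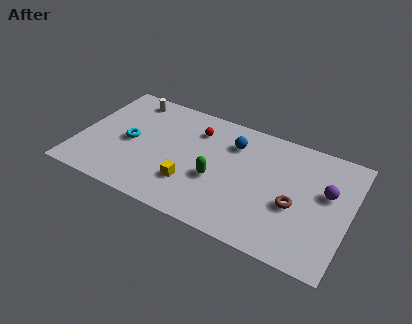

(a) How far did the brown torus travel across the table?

1.4

The brown torus moved from about (14.2, 3.0) to (12.9, 3.6), a distance of √(1.3² + 0.6²) ≈ 1.4.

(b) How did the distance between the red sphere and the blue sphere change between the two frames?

-0.9

The distance was about 3.1 in the first image and 2.2 in the second, so they moved 0.9 units closer together.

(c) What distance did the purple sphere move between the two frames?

3.8

The purple sphere moved from about (12.2, 2.4) to (14.6, 5.3), a distance of √(2.4² + 2.9²) ≈ 3.8.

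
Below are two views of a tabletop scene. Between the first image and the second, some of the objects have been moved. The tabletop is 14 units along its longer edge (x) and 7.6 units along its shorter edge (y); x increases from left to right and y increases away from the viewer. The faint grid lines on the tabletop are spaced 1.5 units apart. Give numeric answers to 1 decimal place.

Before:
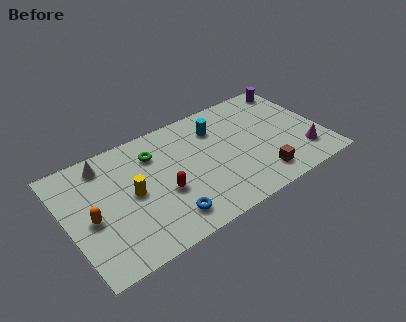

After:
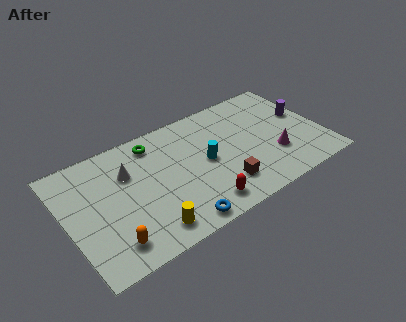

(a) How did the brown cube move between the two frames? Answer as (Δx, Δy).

(-2.0, 0.4)

The brown cube started near (10.2, 1.4) and ended near (8.2, 1.8).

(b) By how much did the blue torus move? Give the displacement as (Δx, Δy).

(0.5, -0.6)

The blue torus was at about (5.0, 1.4) and moved to about (5.5, 0.8).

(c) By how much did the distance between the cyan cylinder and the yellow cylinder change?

-0.9

Before: roughly 5.3 units apart; after: 4.4. That's 0.9 units closer together.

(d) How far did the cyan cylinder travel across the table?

2.1

From (8.5, 5.7) to (7.6, 3.8), the cyan cylinder covered √(0.9² + 1.9²) ≈ 2.1 units.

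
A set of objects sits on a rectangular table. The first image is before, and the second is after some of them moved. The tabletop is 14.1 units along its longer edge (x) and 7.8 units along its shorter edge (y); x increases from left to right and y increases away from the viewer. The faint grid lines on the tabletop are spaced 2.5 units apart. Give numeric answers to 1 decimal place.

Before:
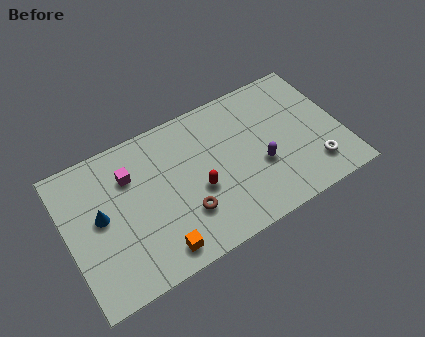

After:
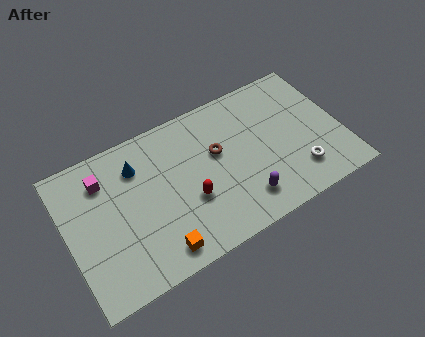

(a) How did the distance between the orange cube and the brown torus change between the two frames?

+3.1

Before: roughly 2.0 units apart; after: 5.1. That's 3.1 units further apart.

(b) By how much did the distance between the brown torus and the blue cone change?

-0.3

They were about 4.5 units apart before and 4.2 after — 0.3 units closer together.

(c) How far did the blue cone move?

2.7

From (1.7, 4.2) to (3.8, 5.9), the blue cone covered √(2.1² + 1.7²) ≈ 2.7 units.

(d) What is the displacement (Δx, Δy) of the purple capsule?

(-1.1, -1.4)

The purple capsule started near (9.8, 3.0) and ended near (8.7, 1.6).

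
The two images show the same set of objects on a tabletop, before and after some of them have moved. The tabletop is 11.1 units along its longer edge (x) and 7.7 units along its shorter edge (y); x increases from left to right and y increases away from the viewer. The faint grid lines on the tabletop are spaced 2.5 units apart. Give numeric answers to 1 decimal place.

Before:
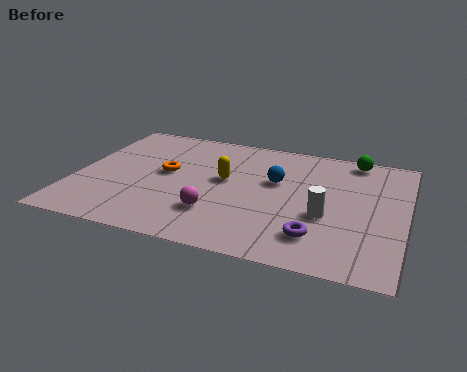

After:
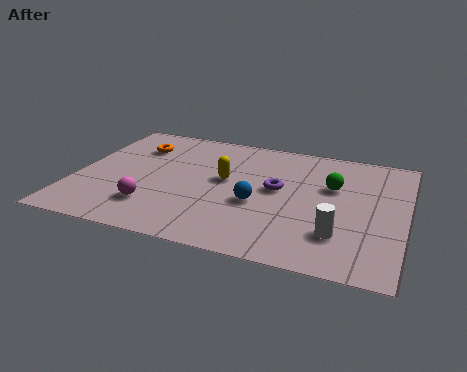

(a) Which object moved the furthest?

the purple torus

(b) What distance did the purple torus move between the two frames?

2.9

The purple torus moved from about (8.3, 1.7) to (6.8, 4.2), a distance of √(1.5² + 2.5²) ≈ 2.9.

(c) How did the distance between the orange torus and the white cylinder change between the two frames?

+2.5

Before: roughly 5.6 units apart; after: 8.1. That's 2.5 units further apart.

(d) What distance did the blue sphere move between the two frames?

1.7

From (6.7, 4.7) to (6.2, 3.1), the blue sphere covered √(0.5² + 1.6²) ≈ 1.7 units.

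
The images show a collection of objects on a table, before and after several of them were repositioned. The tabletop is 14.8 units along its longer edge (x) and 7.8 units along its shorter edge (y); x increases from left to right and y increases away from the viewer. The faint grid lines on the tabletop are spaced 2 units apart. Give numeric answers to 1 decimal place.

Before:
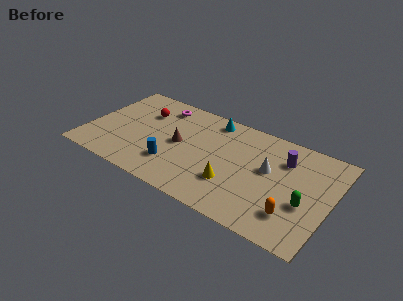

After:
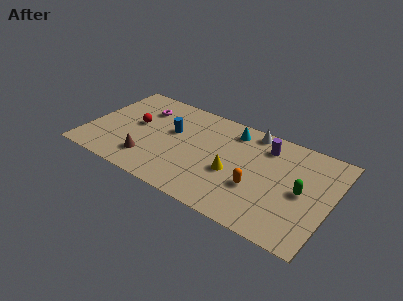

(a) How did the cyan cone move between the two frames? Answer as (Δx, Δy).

(1.3, -0.3)

The cyan cone was at about (7.2, 6.8) and moved to about (8.5, 6.5).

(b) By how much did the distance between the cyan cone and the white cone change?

-3.2

Before: roughly 4.4 units apart; after: 1.2. That's 3.2 units closer together.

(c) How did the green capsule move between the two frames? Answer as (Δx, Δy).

(-0.3, 0.8)

The green capsule started near (13.4, 3.0) and ended near (13.1, 3.8).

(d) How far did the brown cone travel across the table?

2.6

The brown cone moved from about (5.6, 3.9) to (4.0, 1.8), a distance of √(1.6² + 2.1²) ≈ 2.6.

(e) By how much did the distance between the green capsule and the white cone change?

+1.9

Before: roughly 2.8 units apart; after: 4.7. That's 1.9 units further apart.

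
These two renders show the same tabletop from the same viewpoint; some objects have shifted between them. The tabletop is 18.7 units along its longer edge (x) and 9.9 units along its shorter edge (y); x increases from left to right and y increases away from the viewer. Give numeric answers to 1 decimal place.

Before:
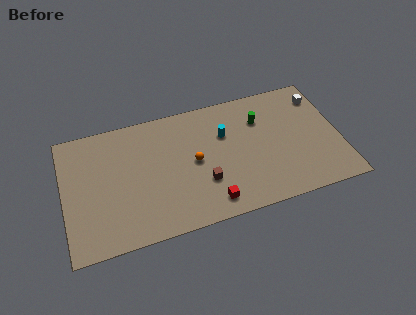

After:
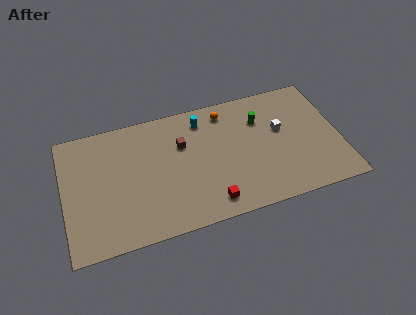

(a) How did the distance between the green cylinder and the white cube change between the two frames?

-2.5

The distance was about 4.3 in the first image and 1.8 in the second, so they moved 2.5 units closer together.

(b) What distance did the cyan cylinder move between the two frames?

2.1

The cyan cylinder moved from about (11.0, 6.6) to (9.6, 8.2), a distance of √(1.4² + 1.6²) ≈ 2.1.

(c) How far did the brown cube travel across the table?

3.6

From (9.3, 3.2) to (8.1, 6.6), the brown cube covered √(1.2² + 3.4²) ≈ 3.6 units.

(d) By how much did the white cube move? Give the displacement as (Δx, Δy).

(-2.9, -2.0)

The white cube was at about (17.7, 7.9) and moved to about (14.8, 5.9).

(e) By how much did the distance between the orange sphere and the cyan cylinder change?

-1.1

They were about 2.7 units apart before and 1.6 after — 1.1 units closer together.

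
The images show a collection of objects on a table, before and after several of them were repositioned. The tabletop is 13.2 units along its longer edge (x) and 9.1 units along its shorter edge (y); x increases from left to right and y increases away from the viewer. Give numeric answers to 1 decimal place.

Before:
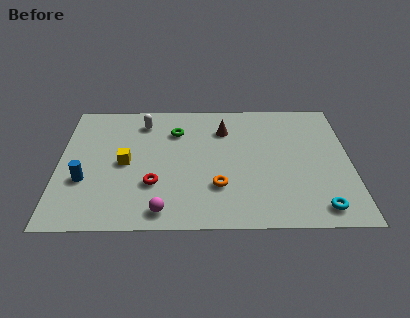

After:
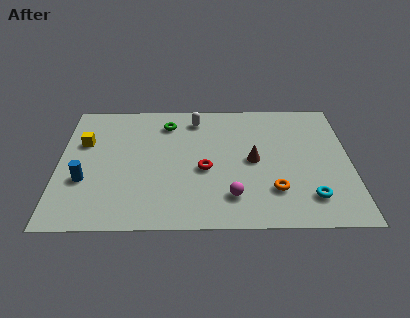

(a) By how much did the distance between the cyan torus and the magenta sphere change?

-3.5

They were about 7.0 units apart before and 3.5 after — 3.5 units closer together.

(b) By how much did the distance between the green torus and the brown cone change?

+2.6

They were about 2.2 units apart before and 4.8 after — 2.6 units further apart.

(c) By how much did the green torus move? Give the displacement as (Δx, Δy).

(-0.4, 0.6)

From the two frames, the green torus sits at roughly (5.3, 6.7) before and (4.9, 7.3) after.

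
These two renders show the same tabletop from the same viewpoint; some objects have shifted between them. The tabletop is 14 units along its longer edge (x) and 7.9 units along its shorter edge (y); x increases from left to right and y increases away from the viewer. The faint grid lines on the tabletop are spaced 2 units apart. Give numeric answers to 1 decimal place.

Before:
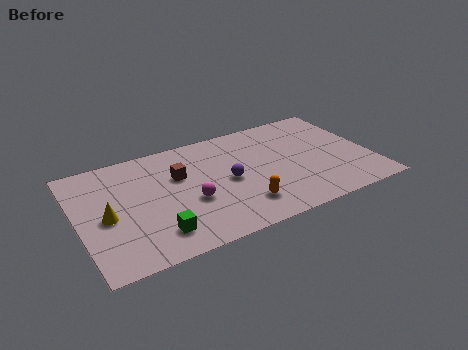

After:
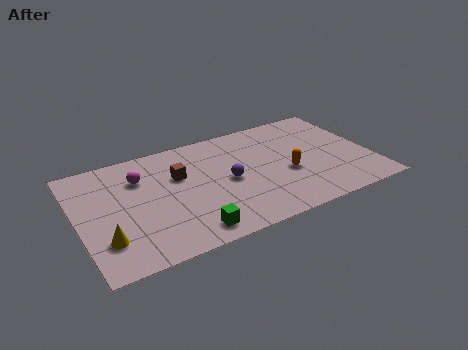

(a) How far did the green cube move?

1.6

From (3.4, 1.6) to (4.9, 1.1), the green cube covered √(1.5² + 0.5²) ≈ 1.6 units.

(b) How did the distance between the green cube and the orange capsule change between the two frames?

+1.3

The distance was about 4.1 in the first image and 5.4 in the second, so they moved 1.3 units further apart.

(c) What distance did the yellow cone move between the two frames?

1.5

The yellow cone moved from about (1.3, 3.6) to (1.1, 2.1), a distance of √(0.2² + 1.5²) ≈ 1.5.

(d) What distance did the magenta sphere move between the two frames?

3.3

From (5.2, 3.1) to (3.1, 5.7), the magenta sphere covered √(2.1² + 2.6²) ≈ 3.3 units.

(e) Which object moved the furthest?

the magenta sphere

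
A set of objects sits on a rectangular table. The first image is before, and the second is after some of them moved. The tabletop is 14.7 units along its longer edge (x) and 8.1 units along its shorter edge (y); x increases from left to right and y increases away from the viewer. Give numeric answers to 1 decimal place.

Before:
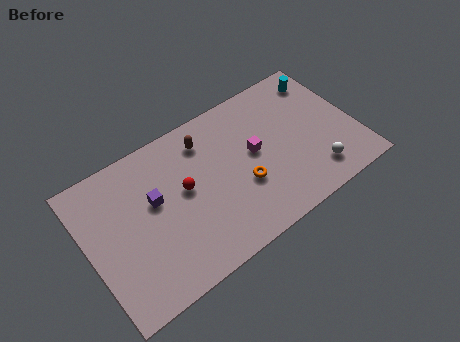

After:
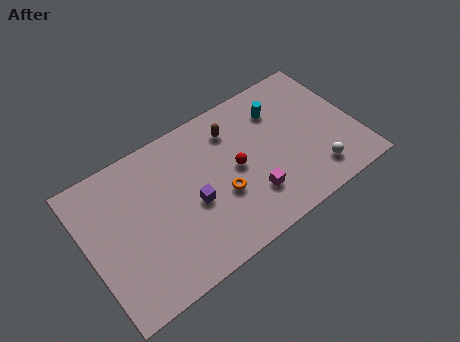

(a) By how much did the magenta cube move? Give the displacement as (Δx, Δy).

(-0.6, -2.2)

The magenta cube started near (9.2, 4.4) and ended near (8.6, 2.2).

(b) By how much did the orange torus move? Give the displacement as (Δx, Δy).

(-1.2, 0.1)

The orange torus started near (8.3, 3.0) and ended near (7.1, 3.1).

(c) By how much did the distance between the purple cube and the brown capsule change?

+0.4

The distance was about 3.5 in the first image and 3.9 in the second, so they moved 0.4 units further apart.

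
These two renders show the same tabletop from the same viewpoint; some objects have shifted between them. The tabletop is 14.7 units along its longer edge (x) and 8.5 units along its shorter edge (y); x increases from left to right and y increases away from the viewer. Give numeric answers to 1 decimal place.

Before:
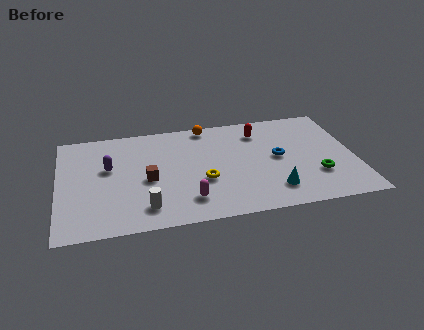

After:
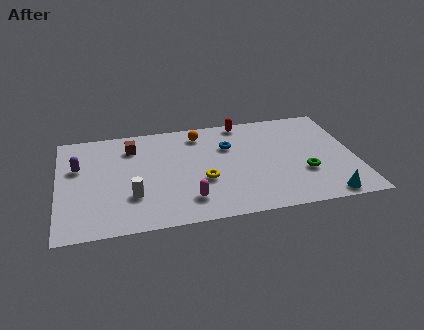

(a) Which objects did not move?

the magenta capsule and the yellow torus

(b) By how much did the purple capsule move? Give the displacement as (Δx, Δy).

(-1.5, 0.3)

The purple capsule started near (2.5, 5.1) and ended near (1.0, 5.4).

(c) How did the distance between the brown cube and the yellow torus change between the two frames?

+2.0

They were about 2.8 units apart before and 4.8 after — 2.0 units further apart.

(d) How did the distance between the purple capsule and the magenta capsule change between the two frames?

+1.4

They were about 5.0 units apart before and 6.4 after — 1.4 units further apart.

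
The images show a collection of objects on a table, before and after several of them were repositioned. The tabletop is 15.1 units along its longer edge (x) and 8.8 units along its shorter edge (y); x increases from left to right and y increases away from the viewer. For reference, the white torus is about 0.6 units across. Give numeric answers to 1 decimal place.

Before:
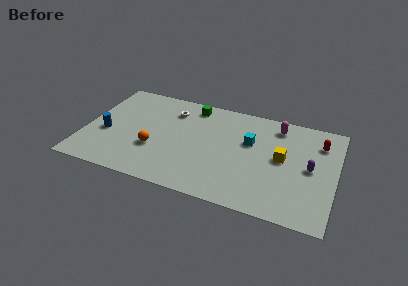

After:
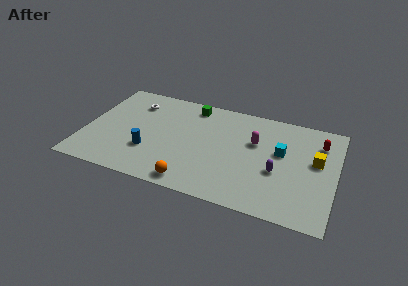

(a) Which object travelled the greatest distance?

the orange sphere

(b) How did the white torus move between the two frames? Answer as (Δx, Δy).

(-2.3, 0.0)

From the two frames, the white torus sits at roughly (5.0, 6.8) before and (2.7, 6.8) after.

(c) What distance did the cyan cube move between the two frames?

1.9

From (9.9, 5.5) to (11.8, 5.2), the cyan cube covered √(1.9² + 0.3²) ≈ 1.9 units.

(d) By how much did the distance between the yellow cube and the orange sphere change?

+0.4

Before: roughly 7.8 units apart; after: 8.2. That's 0.4 units further apart.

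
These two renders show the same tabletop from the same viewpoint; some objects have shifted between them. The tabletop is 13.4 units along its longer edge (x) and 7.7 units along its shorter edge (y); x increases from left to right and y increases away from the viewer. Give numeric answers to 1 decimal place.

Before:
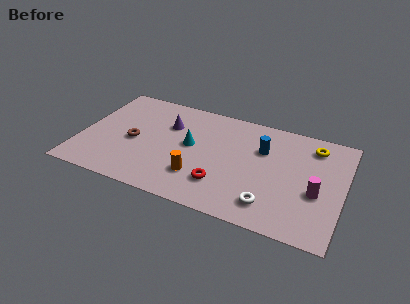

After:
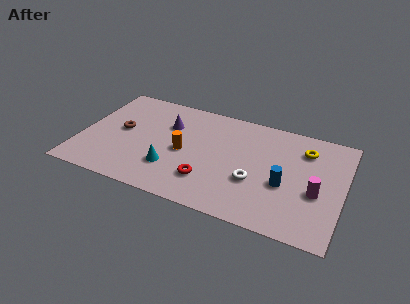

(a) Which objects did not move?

the purple cone and the magenta cylinder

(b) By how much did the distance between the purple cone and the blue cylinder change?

+1.7

Before: roughly 4.9 units apart; after: 6.6. That's 1.7 units further apart.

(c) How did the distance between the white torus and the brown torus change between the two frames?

-0.4

Before: roughly 7.5 units apart; after: 7.1. That's 0.4 units closer together.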